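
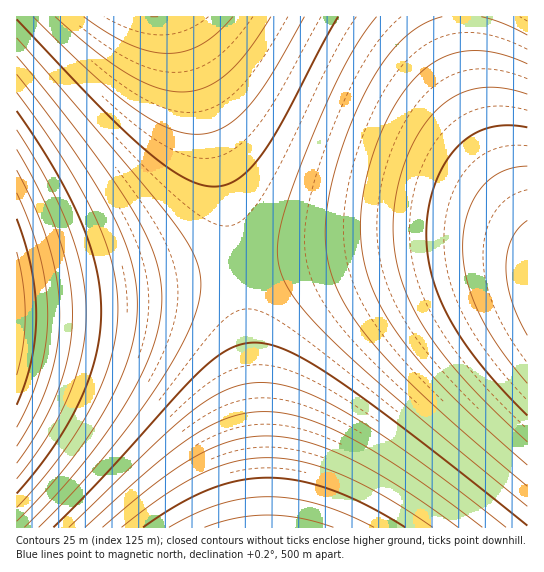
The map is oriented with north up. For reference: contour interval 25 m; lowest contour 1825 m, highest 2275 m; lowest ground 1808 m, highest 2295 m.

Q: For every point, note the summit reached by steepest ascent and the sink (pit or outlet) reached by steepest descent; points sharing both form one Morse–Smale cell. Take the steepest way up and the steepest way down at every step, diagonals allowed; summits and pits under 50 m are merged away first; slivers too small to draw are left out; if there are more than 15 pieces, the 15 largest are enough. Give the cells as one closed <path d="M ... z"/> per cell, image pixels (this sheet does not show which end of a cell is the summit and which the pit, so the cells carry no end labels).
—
<path d="M478 243l-76 1-165 25 15 101 8 97 1 58 2 3 265-1 0-272-15-6z"/><path d="M462 16l-286 1 19 57 18 69 25 125 129-20 51-5 60 0 19 2 31 9 0-33-31-58-12-29-13-43-7-32z"/><path d="M238 269l-128 19-94 10 1 230 246-1-8-130z"/><path d="M175 16l-159 1 1 280 93-9 127-19-6-46-18-80-18-69z"/><path d="M527 16l-64 1 2 42 12 51 20 53 30 57z"/>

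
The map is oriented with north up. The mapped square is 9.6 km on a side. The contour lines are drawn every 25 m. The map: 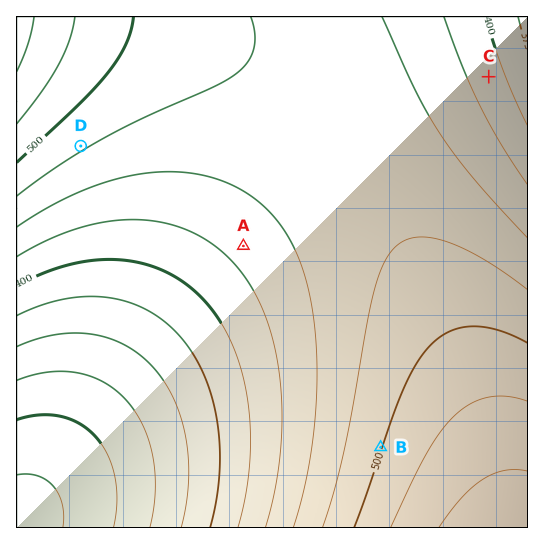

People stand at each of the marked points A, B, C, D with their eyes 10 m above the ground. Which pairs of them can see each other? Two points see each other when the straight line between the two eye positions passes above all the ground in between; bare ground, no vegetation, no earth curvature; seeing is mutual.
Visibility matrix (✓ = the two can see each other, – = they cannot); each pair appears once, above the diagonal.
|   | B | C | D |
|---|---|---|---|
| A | ✓ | – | ✓ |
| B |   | – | ✓ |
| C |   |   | – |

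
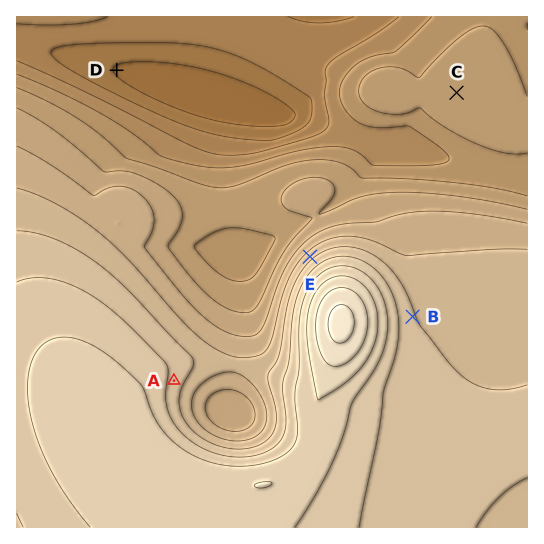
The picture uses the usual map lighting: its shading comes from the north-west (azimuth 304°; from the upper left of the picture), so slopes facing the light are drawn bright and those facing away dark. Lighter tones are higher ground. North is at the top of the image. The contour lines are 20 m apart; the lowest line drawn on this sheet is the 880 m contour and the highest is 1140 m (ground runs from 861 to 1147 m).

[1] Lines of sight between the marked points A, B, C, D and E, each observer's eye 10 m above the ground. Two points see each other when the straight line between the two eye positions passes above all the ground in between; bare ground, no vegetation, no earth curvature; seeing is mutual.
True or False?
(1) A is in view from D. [False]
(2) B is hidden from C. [False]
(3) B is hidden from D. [True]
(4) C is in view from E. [True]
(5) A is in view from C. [True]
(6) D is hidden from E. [False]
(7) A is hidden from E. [False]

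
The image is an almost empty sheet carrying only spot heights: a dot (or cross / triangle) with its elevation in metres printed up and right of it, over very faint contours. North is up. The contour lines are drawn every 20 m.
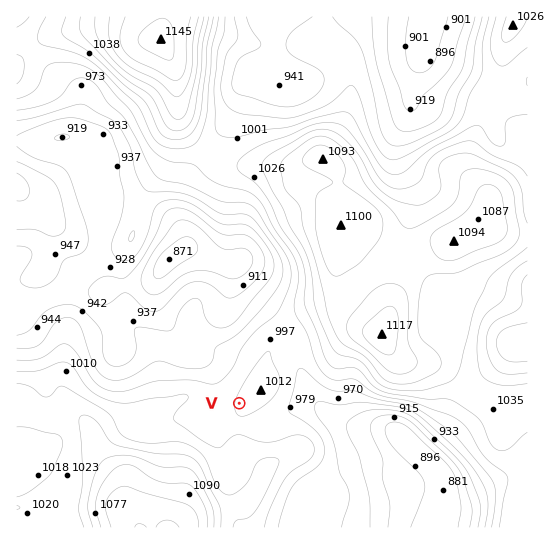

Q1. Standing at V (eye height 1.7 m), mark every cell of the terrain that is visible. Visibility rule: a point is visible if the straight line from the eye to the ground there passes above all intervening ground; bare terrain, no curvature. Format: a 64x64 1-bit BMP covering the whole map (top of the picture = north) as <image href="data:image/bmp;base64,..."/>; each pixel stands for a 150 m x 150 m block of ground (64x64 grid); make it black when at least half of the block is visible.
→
<image width="64" height="64" href="data:image/bmp;base64,Qk0+AgAAAAAAAD4AAAAoAAAAQAAAAEAAAAABAAEAAAAAAAACAAATCwAAEwsAAAIAAAAAAAAA////AAAAAAAAAAGAAAAAAAAAH8AAAAAAAAA/4AAAAAAAAH/wAAAAAAAB//wAAAAAAAP//AAAAAAAA//+AAAAAAAD/84AAAAAAAf/z4AAAAAAH///4AAAAAA////wAAAAAD///AAAAAAAf//4AAAAAAB///AAAAAAAP//8AAAAAAA8H/4AAAAAAHAB/gAAAAAA4AHwAAAAAADgAGAAAMAAAOAAAAABwAAA4AwAAAOAAADgH4AAB4AAAOAfwAA/AAAA+D/AAH8AAAD+/8AAfgAAAP/jwAD4AAAAfcHAAeAAAABwwcADwAAAAHDAwAPAAAAD8cAAB8AAAD//gAAHwAAAD/+AAAfAAAAH/8AAB8AAAAf/wAAPwAAAB//gAA/AAAA/+PAAP8AAAD/w+AB/gAAAP/B9/P+AAAA/4H///4AAAD/gf///AAAAP+B///8AAAA/wH///gAAAD/Af//4AAAAP4D///AAAAAAgH///gAAAAAAf+APgAAAAAA/4AAAAAAAAH/AAAAAAAAA/8AAAAAAHAH/wAAAAAA+P//AAAAAAD///8AAAAAAP///wAAAAAA////AAAAAAD///8AAAAAAP///wAAAAAA////gAAAAAD///+AAAAAAH///4AAAAAAf//HgAAAAAA/4AeAAAAAAA/AB4AAAAAAgAAHgAAAAACAAAeAAAAAAA=="/>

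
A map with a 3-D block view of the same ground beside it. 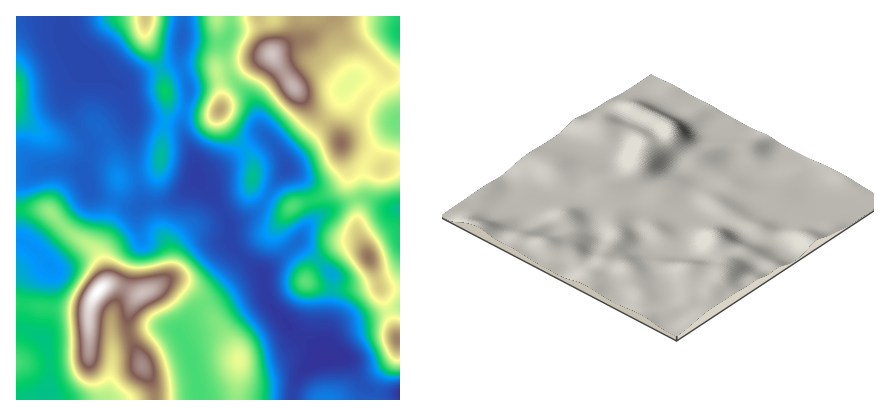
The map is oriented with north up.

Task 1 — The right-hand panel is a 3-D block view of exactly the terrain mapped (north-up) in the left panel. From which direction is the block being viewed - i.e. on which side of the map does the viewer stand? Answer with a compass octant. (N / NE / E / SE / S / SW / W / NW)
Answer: NE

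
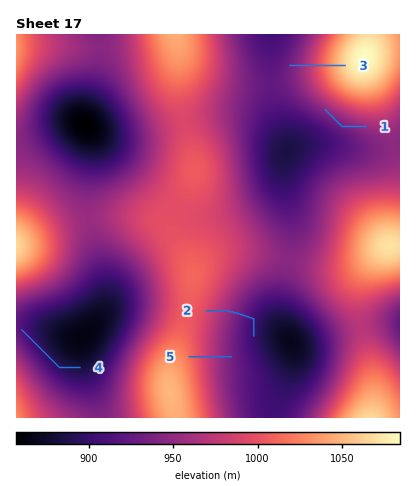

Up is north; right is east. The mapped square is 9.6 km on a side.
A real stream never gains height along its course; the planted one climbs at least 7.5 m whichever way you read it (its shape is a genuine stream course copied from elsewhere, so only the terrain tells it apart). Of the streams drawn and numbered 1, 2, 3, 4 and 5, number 1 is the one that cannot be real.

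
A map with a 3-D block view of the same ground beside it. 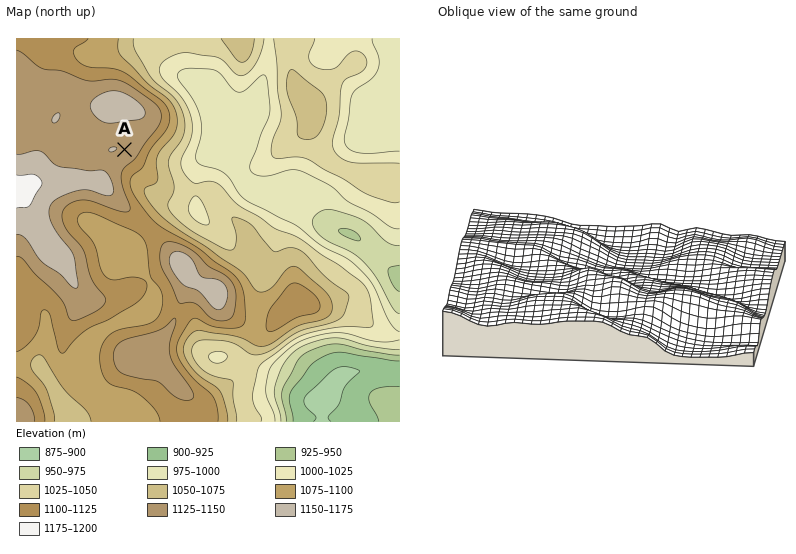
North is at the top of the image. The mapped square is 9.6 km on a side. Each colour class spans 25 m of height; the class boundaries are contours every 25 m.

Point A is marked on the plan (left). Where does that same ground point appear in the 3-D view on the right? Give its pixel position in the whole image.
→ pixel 553 239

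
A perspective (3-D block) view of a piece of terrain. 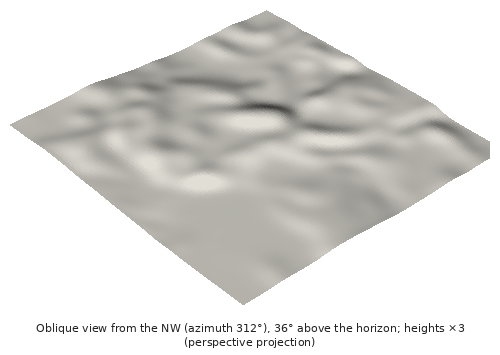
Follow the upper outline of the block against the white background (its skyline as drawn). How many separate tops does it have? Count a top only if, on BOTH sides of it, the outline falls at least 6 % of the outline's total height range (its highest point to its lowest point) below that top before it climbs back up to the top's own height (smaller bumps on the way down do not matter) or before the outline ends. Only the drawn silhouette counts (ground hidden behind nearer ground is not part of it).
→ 1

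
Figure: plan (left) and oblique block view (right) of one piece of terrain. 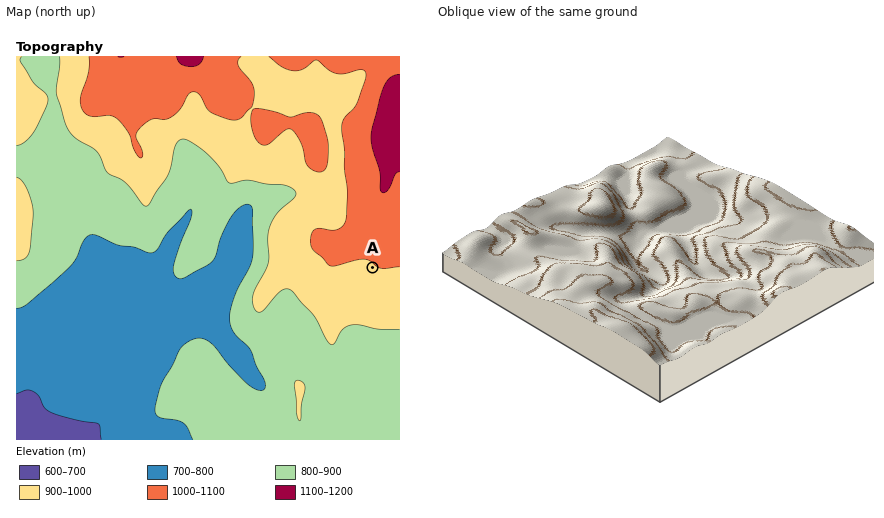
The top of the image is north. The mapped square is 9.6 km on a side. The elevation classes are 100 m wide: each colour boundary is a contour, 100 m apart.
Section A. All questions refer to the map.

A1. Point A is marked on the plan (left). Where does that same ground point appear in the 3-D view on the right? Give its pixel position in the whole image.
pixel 556 289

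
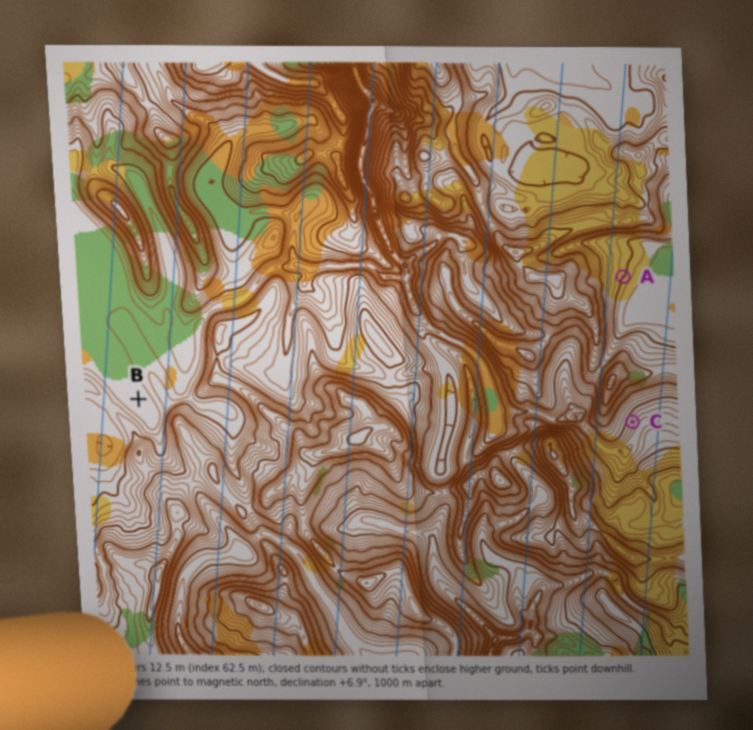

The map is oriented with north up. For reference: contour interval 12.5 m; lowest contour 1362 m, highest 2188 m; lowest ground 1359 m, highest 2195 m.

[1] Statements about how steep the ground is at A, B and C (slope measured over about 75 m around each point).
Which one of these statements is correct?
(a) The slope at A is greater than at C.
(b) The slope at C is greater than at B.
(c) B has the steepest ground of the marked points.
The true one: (b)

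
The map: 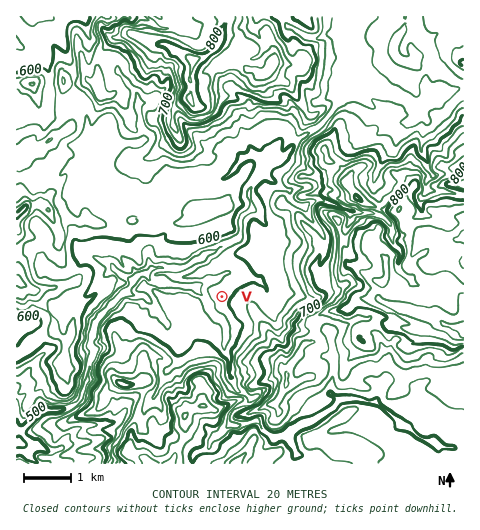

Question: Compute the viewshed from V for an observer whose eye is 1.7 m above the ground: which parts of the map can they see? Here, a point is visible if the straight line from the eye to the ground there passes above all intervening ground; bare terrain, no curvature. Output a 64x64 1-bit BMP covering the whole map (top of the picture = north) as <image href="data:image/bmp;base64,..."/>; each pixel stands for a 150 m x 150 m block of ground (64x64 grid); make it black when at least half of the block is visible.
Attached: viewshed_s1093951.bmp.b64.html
<image width="64" height="64" href="data:image/bmp;base64,Qk0+AgAAAAAAAD4AAAAoAAAAQAAAAEAAAAABAAEAAAAAAAACAAATCwAAEwsAAAIAAAAAAAAA////AAAAAAAAAAABAAAAAAAAAAGAAAAAAACAAIAAAAAAAIAAAAAAAAAAgAAAAAAAAADAAAAAAAAAAEAAAAAAAAAAYADAAAAAAAAiHhAAAAAAAAIDCAAAAAAABw8EAAAAAAGfHgAAAAAAAH/wAAAAAAAAM/gMAAAAAAAz/4wAAAAAAD///QAAAAAAPHn/gAAAAAP4efuAAAAAg/B4+8AAAASD4HhxgAAAAMPAcGHAAAAEwcBwQPAAAAxggOPAfgAAX/gBx4A/AAA/3AmOAH+AAHPsMAAA5/AAwPYj4AHm4ADAfMA8Z8aAAMO5QAfvxgAAw7JvA8fmAACD/8/Ax+YAAIP/5/AD5sAAg//x/APkwACDff/+A8SAAIc4+PgDjAAAxgAAPgcYAABMAAAHDhAAAAgAAAAMAAAABAAAAAAAAAAAAAAAAA8AAAAAAAAA3gAAAAAAAAAcAABgAQAAADwAAGAAAAAAEAAAMAADgABwAAAMAAeAAAAAAAYABwAgAAAAAYAGADCAAAAAAADweMAAAAAAAfh/4AAAAAAB/H+AAAAACAGP/4AAAAAOAAT5AAAAAAAAAPcAAAAAAAAB/AAAAAAAAAP4AAAAAAAABwRAAAAAAAAAAAAAAAAAAAgAAAAAAAHADAAAAAAAB8AEAAAAAAAAAAAAAAAAAAAAAAAAAAAAAAAAAAAAAA=="/>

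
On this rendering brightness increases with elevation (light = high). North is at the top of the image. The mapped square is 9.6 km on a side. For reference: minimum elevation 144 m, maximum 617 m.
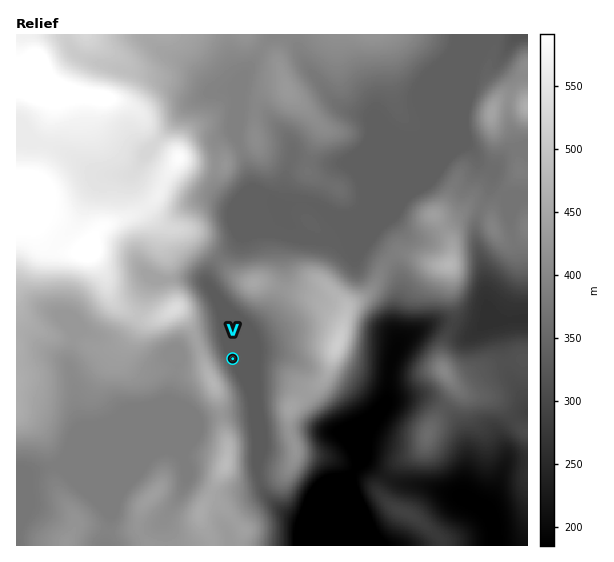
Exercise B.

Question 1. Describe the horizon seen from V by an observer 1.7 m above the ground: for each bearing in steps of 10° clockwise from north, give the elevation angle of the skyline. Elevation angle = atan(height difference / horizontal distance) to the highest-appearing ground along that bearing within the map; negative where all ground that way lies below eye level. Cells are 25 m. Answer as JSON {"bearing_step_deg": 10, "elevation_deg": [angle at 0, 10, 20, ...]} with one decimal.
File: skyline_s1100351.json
{"bearing_step_deg": 10, "elevation_deg": [2.8, 4.4, 4.5, 3.6, 3.4, 3.7, 3.9, 4.2, 5.1, 4.9, 3.9, 4.4, 4.4, 4.6, 3.5, 2.1, 1.0, 2.3, 5.6, 8.9, 11.8, 13.8, 15.0, 15.6, 15.7, 15.3, 14.6, 13.4, 11.9, 10.2, 8.5, 8.2, 7.1, 4.1, 4.2, 2.6]}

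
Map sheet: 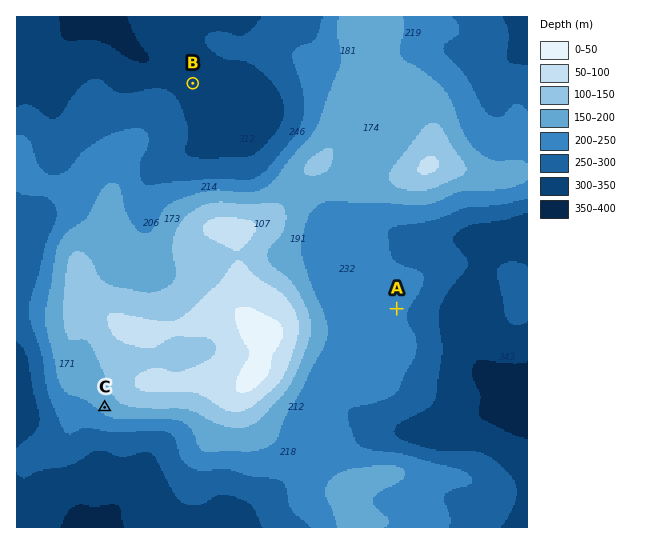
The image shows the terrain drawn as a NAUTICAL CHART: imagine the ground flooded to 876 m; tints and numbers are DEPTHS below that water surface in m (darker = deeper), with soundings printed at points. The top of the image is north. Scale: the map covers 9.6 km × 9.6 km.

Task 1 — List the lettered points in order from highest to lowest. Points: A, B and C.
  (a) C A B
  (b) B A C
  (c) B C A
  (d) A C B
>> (a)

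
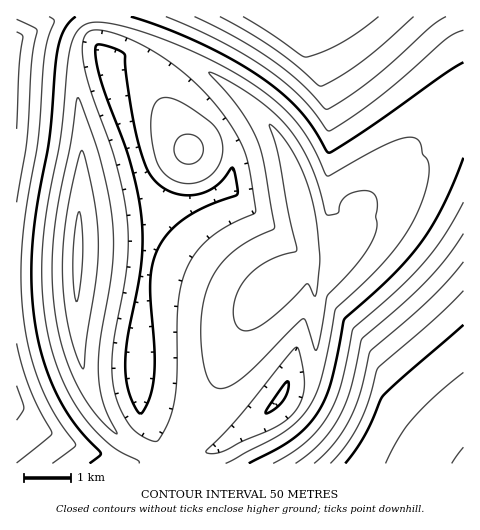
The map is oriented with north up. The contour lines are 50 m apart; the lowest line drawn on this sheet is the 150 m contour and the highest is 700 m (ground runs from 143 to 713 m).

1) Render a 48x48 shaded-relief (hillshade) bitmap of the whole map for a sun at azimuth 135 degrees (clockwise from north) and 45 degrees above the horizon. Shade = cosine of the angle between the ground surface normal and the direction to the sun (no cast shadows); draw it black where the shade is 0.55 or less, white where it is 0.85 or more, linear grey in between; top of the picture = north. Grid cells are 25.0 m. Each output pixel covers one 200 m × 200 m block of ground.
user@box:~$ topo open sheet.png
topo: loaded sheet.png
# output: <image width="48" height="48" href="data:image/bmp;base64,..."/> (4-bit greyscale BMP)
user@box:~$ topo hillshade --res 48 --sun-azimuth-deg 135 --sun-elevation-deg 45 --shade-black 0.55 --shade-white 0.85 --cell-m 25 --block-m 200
<image width="48" height="48" href="data:image/bmp;base64,Qk32BAAAAAAAAHYAAAAoAAAAMAAAADAAAAABAAQAAAAAAIAEAAATCwAAEwsAABAAAAAAAAAAAAAAABEREQAiIiIAMzMzAERERABVVVUAZmZmAHd3dwCIiIgAmZmZAKqqqgC7u7sAzMzMAN3d3QDu7u4A////AERERERniamHd3dmjO7u7u7u7sqpmZmZmVRERFZniIiHeIiHV63u7u///tupmZmZmVVVVWZ3iYZmZ4mqhUet7v///+yqmZmZmWVVVmd4mHZmZ4maunRHvv///u66qZmZmWZVZmZ5mYZVZniau7hDSe//7u7KqqmZmWZVVmaJmYZVVniZq8yVJK7+7u7bqqqZmUVVVVaaqoZVVmeJq7zJQ1zu7u7bqqqpmUVVVVeaqpZVVmeJqrzMhEnu7u7bqqqqmUREVViru5ZVVWd4mrzNtkfe7u7cuqqqqkRERGm7u5ZVVWZ4mrvNyEfO7u7cu6qqqkRERGrMzKdVVWZ4iavM2VfO7u3cu7uqqjNERHrMzKdVVVZniavM22e97d3cy7u6qjMzNHvMzKdVVVZniZq8zHe93d3czLu7qjMzNIvMzLdlVVZneJq8zIe93d3dzMu7ujMzNIvMzLhlVVVmeImrzJe93e3d3MzLuyIzNIzMzLhmVVVWZ4mqvKi93u3d3czMuyIiI4zMzMhmVVVWZ3iau6m93d3d3dzMuyIiI4zMzMlmVVVVZneJq6m93d3d3d3MzCIiI4vMzMlmVVVVVmeImqq9zd3d3d3czCIiI4vMzMlmZVVVVWZ3iZq8zN3d3d3dzBIiI3vMzMp2ZVVVVVZneImru8zd3d3d3BEREnvMzMp2ZVVVVVVmd3mqq7zM3d3d3BEREnu7vMp2ZVVVRFVVZmmpmqu8zd3d3REREmq7u7p2ZVVVRERVVWmoiZq7zM3d3REREWq7u7qGZVVVRERFVWmoeJmqvMzd3REREWq7u7uGZlVVVERFVXqnZ4iaq7zN3REREVq7u7uGZlVVVERFVXq4Z4iZmrvMzREREVq7u7qGZ2ZVVURFVYq4Z4iZmau8zBEREUm7u7qYiaqGVUREVYqoZniJmaq7zBERAUmqqqqYm83bdURERoqnVWeImZqrzBERAUmqqqmHmrzetkREV5qnRVZ4mYmrvBEREUmqqqhmiavNyFREV5qnRFVniYiauxERETiqqpdWeJq8yFVVaJqXREVWeIiZqxERETiqqoVFZ4mruFVVeJmWRERWZ4iJqhEREUiqqXVVZniamGZWeJmWQ0RFZ3iImiIREUiqqGRVZmeJl2ZneImGQzREVniImSIiIliqqFRVZmd4hmZ3eIiGQzNEVWeIiSIiIlmql1VWZnd3d3d3d4h2QzM0RVZ4iCIiImmql1VmZ3d3d3dmd3d1QzMzRFZniCIiImmqhlZmd3d3d2ZmZ3dlRDMzNEVniCIiI3qqhmZneIh3dlVmZndlREMzNEVWeCIiI3qphmZ3iIh3ZVVmZnZlREMzM0RVZyIiI4u5dmeIiHdlVVVmZmZlVEQzMzRFZiIiI4u6h4iIh3ZVVVVWZmZlVURDMzNEViIiInzLmZmHdlRVVVVWZnZmVVREMzNERUMhEWvLqYd2VERVVVVWZ3ZmZVVEQzM0RIdSESeph2VEREVVVVVmd3dmZlVURDMzRKmGMRN3ZUREREVVVVVWd3d2ZmVURDMzRA=="/>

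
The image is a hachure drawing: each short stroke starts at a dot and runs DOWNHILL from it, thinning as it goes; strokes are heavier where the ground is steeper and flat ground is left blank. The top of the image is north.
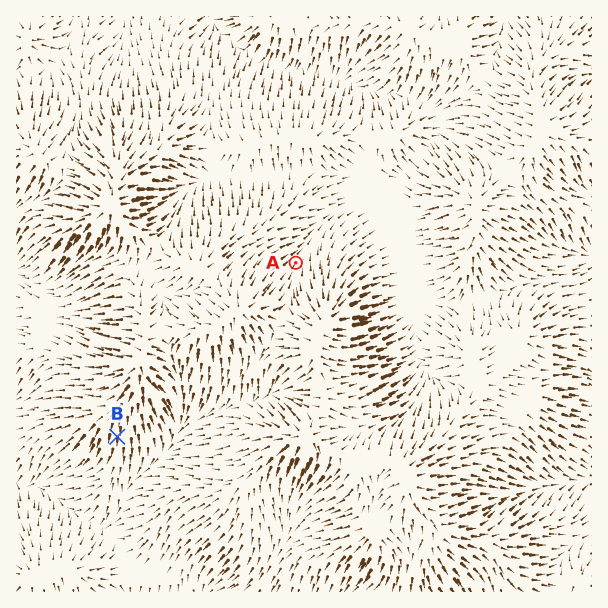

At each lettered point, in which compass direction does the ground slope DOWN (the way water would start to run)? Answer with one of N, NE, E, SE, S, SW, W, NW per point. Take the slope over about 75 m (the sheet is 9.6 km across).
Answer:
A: NE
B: S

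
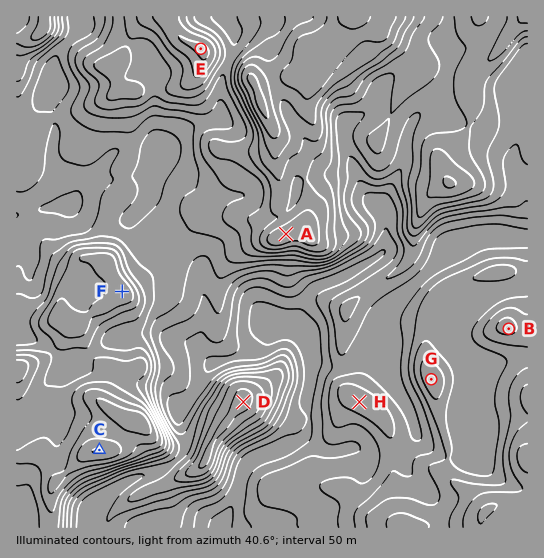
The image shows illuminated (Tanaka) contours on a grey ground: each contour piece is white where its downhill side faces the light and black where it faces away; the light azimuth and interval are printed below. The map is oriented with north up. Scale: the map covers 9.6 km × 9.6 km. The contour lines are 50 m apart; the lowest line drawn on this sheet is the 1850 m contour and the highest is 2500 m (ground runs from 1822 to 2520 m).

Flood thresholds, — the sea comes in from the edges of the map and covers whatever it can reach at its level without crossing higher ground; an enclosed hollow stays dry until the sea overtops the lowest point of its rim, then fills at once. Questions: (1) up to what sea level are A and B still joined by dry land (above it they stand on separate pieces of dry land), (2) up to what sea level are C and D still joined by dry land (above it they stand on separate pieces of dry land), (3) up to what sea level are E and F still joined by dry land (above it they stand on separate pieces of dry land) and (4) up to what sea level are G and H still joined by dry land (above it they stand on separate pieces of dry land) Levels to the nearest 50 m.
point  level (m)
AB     2000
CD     2100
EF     2150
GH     2050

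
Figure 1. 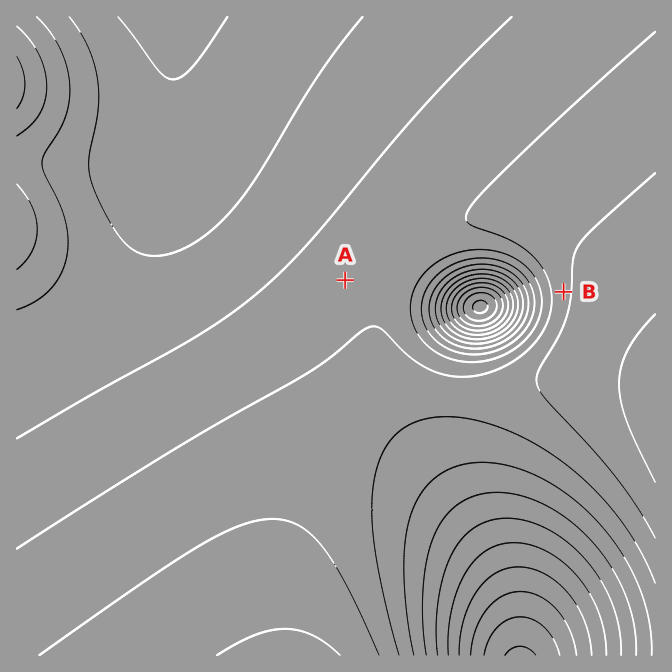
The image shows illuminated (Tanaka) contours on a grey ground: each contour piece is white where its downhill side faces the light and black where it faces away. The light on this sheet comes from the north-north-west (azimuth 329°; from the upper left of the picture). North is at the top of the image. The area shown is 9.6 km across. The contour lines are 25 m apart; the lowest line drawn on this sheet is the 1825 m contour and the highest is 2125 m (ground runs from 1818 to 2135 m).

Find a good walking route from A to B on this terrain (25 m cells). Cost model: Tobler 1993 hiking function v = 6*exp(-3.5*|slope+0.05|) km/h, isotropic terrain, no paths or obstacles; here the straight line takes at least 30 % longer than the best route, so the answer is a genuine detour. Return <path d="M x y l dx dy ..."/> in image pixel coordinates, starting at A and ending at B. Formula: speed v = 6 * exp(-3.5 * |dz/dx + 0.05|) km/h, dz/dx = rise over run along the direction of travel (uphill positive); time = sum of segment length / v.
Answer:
<path d="M345 280l65 0 44-22 43 0 67 34"/>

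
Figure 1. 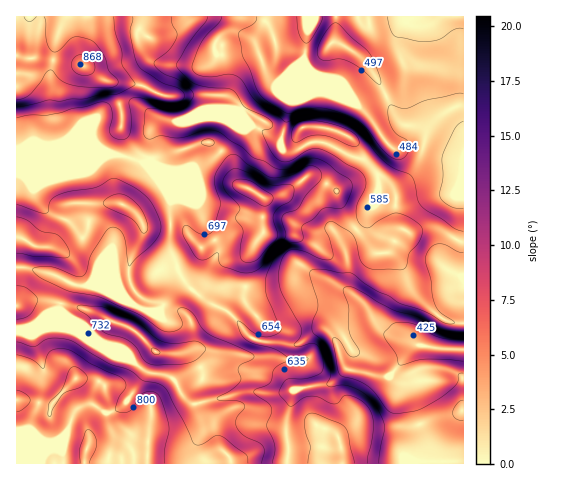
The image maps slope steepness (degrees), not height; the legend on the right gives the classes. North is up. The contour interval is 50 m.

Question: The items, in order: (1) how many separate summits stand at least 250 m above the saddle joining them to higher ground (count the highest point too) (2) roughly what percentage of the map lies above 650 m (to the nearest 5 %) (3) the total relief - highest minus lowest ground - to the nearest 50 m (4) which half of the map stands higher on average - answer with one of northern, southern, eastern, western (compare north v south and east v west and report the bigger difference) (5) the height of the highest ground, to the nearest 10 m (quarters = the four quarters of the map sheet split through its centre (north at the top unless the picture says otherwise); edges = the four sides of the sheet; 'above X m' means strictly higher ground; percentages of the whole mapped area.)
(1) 1 summit rises at least 250 m above its surroundings.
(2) Ground above 650 m makes up about 55 % of the sheet.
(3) The total relief is about 450 m.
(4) The western half stands higher on average than the eastern half.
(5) The highest point reaches roughly 870 m.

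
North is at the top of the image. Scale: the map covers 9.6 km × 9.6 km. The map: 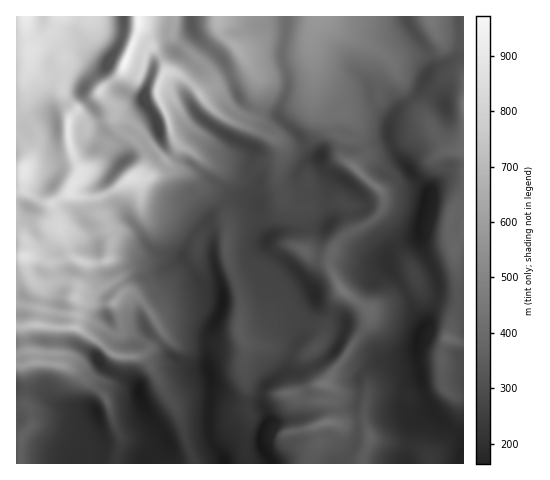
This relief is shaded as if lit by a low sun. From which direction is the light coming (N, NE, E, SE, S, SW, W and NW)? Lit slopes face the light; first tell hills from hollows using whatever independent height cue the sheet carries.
E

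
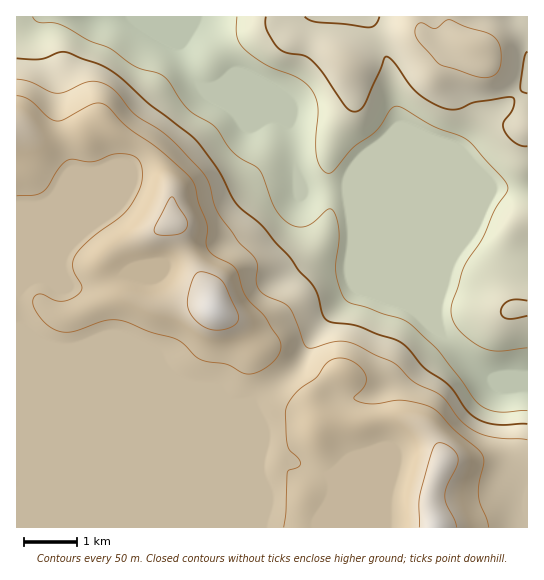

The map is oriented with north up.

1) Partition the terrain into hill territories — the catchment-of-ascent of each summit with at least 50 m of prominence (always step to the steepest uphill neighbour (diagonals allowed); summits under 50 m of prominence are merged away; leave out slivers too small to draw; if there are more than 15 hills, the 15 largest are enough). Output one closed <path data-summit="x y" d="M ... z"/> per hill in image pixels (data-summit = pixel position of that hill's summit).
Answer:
<path data-summit="214 310" d="M189 16l-173 1 1 511 238 0 1-109-4-17 1-4 9-9 23-12 15-15 21-37 36-37 60 21-34-35-35-83-2-2-43 1-6-12-9-55-13-7-67-27 18-9 5-5 0-4-29-31-13-9z"/><path data-summit="477 47" d="M527 16l-338 1 0 14 13 9 29 31 0 4-5 5-18 9 67 27 13 7 9 55 6 12 43-1 37 85 90 93 20 12 16-4 19 0z"/><path data-summit="437 527" d="M357 288l-36 37-21 37-15 15-23 12-10 12 4 18 0 108 271 1 1-151-19-2-16 4-4-2-16-10-56-58-14-6z"/>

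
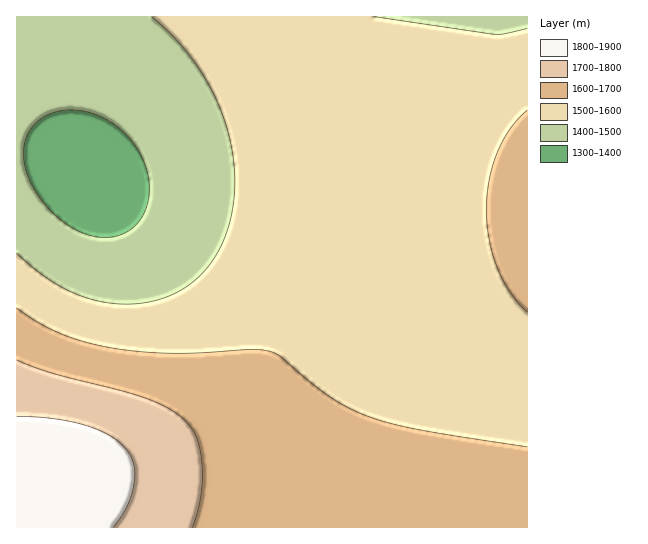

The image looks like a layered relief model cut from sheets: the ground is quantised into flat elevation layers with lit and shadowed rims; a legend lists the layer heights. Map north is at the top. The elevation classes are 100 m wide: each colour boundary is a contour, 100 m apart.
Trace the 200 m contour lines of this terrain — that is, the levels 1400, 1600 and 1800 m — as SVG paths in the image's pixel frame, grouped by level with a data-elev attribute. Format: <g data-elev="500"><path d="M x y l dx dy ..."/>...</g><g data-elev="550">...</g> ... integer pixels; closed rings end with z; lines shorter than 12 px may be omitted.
<g data-elev="1400"><path d="M97 237l-20-7-20-13-18-20-11-22-5-20 3-17 9-15 16-10 14-3 13 0 15 3 13 6 12 8 11 11 9 12 7 14 3 14 1 15-2 13-6 12-8 9-10 7-13 3z"/></g><g data-elev="1600"><path d="M527 447l-108-17-28-6-22-7-19-8-19-11-20-15-30-26-11-6-20-2-80 4-29-1-28-4-28-6-24-8-23-12-21-14"/><path d="M527 110l-17 19-13 24-8 28-3 29 3 31 9 28 12 24 17 19"/></g><g data-elev="1800"><path d="M113 527l14-21 7-23 1-10-1-10-4-8-5-8-18-13-24-9-32-7-34-1"/></g>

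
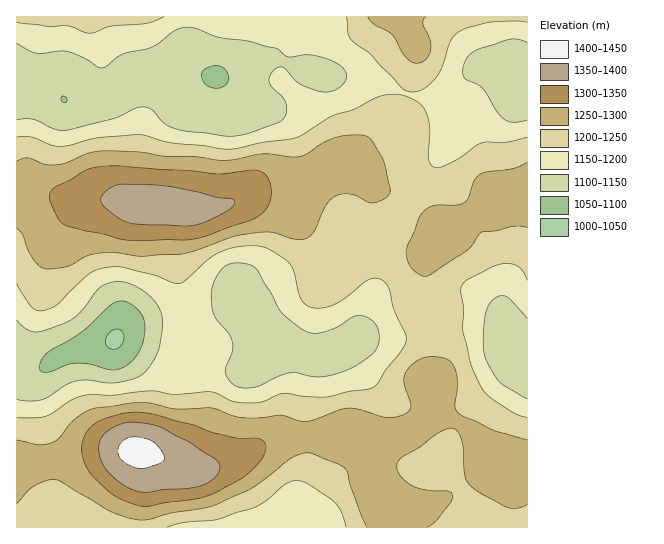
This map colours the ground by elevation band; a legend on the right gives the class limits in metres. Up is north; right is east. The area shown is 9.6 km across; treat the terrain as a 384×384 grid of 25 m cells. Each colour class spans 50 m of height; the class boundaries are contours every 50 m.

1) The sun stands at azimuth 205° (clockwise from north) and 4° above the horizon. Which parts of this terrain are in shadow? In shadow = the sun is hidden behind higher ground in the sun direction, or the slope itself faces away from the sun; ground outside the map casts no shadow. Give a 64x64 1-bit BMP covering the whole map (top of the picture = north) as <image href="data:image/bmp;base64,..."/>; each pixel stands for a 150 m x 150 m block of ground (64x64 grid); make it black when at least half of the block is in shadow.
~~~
<image width="64" height="64" href="data:image/bmp;base64,Qk0+AgAAAAAAAD4AAAAoAAAAQAAAAEAAAAABAAEAAAAAAAACAAATCwAAEwsAAAIAAAAAAAAA////AAAAAAAAAAAAAAAAAAAAAAAAAAAAAAAAAAAAAAAAAAAAAAGAAAAAAAAAB/AAAAAAAAAH+AAAAAAAAAP4AAAAAAAAAfgAAAAHwAAAAAYAAB/gAAAADwAAf/wAAAAfwAf//wAAAB/wP///4AAAP/h////8fgA////////+AD////////4Af////////gB////////8AP////////wA/3///////AP/P//////8P/8f//////5//w///////D//A//////8H/8Af///8AAD/gA////AAAH8AA///4AAAPgAB///gAAAcAAAB/8AAAAAAAAD/gAAAAAAAAH8AAAAAAAAAPgAAAAAAAAAcAAAAAAAAAAAAAAAAAAAAAAAAAAAAAAAAAAAAAAAAAAAAAAAAAAAAAAAAAQAAAAAAAAABgAAAAAAAAAOAAAAAAAAAAQAAAD/wAAAAAAAB//4AAAAAA4///4AABAAH////4AAGBg/////8AAAPH/////4AAA8///////4AD////////gAH///////+AAf///////4AB////////zgH////////OAff//////8QD8///////wAfx//////+AB/Dx////8AAHwAB////AAAGAAB///4AAAAAAB//wAAAAAAAB/4AAAAAAAABgAAAAAAAAAAAAAAAAAAAAAAAAAAAA=="/>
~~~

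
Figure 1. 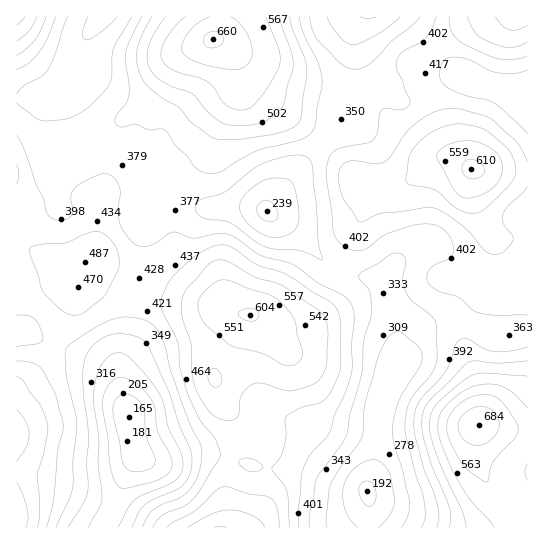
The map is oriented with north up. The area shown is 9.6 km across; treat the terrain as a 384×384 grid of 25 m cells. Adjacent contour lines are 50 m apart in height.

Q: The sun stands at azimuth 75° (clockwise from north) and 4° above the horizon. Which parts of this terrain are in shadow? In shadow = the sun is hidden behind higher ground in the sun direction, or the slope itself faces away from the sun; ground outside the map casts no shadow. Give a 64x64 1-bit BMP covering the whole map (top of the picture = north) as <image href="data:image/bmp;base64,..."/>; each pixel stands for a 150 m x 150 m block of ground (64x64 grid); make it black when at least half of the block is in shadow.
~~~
<image width="64" height="64" href="data:image/bmp;base64,Qk0+AgAAAAAAAD4AAAAoAAAAQAAAAEAAAAABAAEAAAAAAAACAAATCwAAEwsAAAIAAAAAAAAA////AAAAAAAA//AAD////AB/7gAP///4AD//AA////gAH/8AH///4AAf/4Af///AAB//gB///8AAH/+AP///gAA//4A///+AAD//gB///4AAP/+AD///gAB//8AH//+AAH//wAH//4AAf//AAP//gAD//8AAf/+AAP//gAA//wAA//+AAB//AAD//4AAH/8AAP//AcAP/wAA//8DgA//AAD//weAB/+AAf//BwAH/wAB//8AAAP/AAH//wAAA/4AAP//AAAB/gDwf//gAAD8APg//+AAAPwA+B//wAAA+AB8B/+AAAH4AHgD/gAAA/ng8AH+AAAH+IDwAH8AAAP4APAAPwAAA/AA8AAPAAAB8ADgAAMAA4HngAAAAAAfwf+AAAAAAP/B/8AAAAAD/8H/wAAAAAf/w/+AAAAAD//D/4AAAAAf/8f/gAAAAB//z/8AAAAAD//P/wAAAAAH/8f/AAAAAAP/x/8AAAAAAP+H/wAAAAAAf4//AAAAMgAfD/IAAAH/AAAP8AAAP/8AAA/gAAD//8AAA+AAA///4AB4AAA////gAPgAAP///+AAcCAA////4ABgAAD////gAAAAAP///+AAAAAAf///wAAAAeA///+AAD8H8B///wAAfx/4D///AAD///gH//8AAH//+AH//wAAH//4AH/+AAAP//wAH/4AAAf//A=="/>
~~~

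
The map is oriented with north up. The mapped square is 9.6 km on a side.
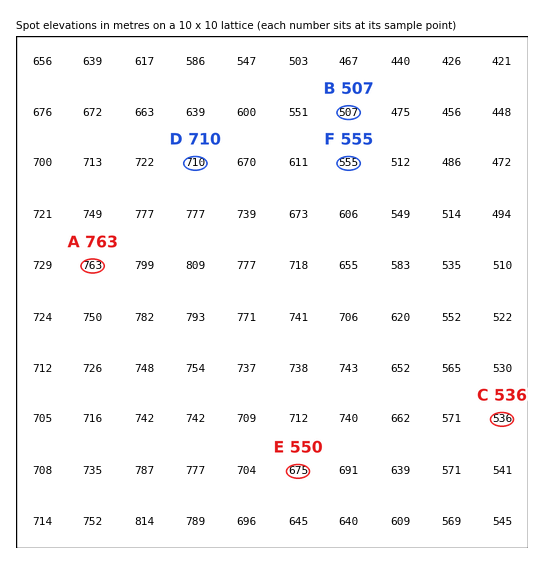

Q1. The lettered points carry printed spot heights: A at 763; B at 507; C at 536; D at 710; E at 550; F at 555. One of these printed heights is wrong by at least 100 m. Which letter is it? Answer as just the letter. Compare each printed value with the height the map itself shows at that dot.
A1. E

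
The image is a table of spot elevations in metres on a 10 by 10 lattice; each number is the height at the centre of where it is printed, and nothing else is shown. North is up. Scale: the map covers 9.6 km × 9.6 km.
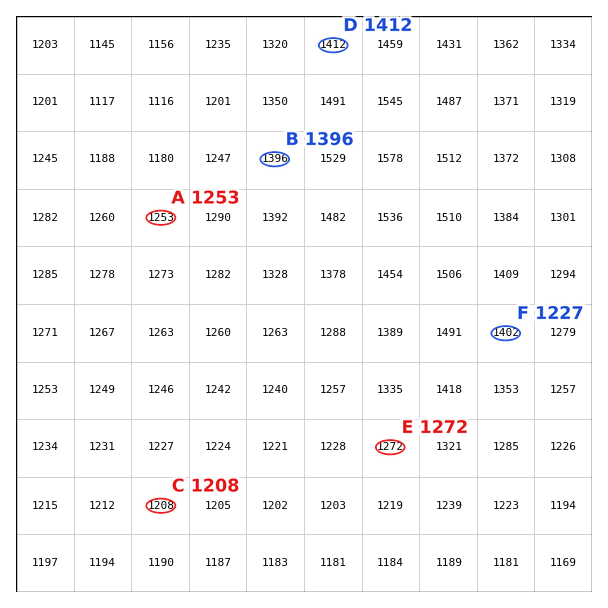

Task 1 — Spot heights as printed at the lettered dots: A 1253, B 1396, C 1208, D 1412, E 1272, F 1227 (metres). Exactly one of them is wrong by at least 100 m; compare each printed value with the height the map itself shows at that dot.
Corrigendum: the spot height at F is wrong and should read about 1402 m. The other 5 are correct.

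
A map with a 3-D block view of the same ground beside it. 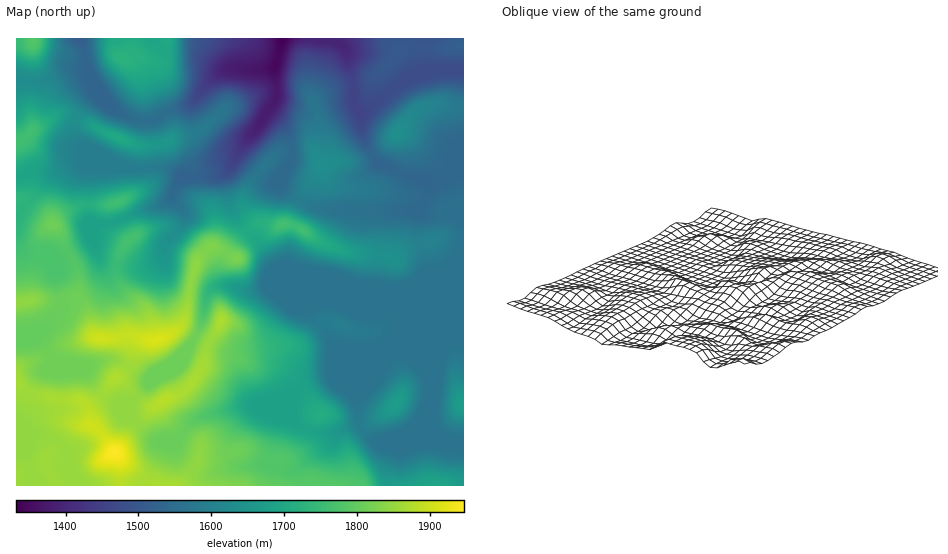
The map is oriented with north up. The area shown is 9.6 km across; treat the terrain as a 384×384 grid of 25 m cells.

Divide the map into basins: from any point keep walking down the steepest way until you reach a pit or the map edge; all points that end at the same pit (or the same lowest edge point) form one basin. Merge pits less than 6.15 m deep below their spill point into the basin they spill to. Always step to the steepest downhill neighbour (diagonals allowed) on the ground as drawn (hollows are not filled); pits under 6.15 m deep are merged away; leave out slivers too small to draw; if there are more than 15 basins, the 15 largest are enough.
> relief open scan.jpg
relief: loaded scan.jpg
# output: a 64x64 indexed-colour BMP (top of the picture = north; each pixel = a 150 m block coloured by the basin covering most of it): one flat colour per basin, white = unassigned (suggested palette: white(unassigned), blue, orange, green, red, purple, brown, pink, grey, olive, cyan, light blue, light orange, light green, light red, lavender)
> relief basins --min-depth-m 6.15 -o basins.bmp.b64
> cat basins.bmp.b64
<image width="64" height="64" href="data:image/bmp;base64,Qk12CAAAAAAAAHYAAAAoAAAAQAAAAEAAAAABAAQAAAAAAAAIAAATCwAAEwsAABAAAAAAAAAA////ALR3HwAOf/8ALKAsACgn1gC9Z5QAS1aMAMJ34wB/f38AIr28AM++FwDox64AeLv/AIrfmACWmP8A1bDFADMzMzMzMzMxERERERERERERERERERERERERERERERERMzMzMzMzMzEREREREREREREREREREREREREREREREREzMzMzMzMzMRERERERERERERERERERERERERERERERETMzMzMzMzMxERERERERERERERERERERERERERERERERMzMzMzMzMxEREREREREREREREREREREREREREREREREzMzMzMzMzERERERERERERERERERERERERERERERERETMzMzMzMzERERERERERERERERERERERERERERERERERMzMzMzMzEREREREREREREREREREREREREREREREREREzMzMzMzERERERERERERERERERERERERERERERERERETMzMzMzMRERERERERERERERERERERERERERERERERERMzMzMzMREREREREREREREREREREREREREREREREREREzMzMzMxERERERERERERERERERERERERERERERERERETMzMxERERERERERERERERERERERERERERERERERERERMRERERERERERERERERERERERERERERERERERERERERERERERERERERERERERERERERERERERERERERERERERERERERERERERERERERERERERERERERERERERERERERERERERERERERERERERERERERERERERERERERERERERERFEEREREREREREREREREREREREREREREREREREREREREUREERERERERERERERERERERERERERERERERERERERERRERBERERERERERERERERERERERERERERERERERERERFEREREEREREREREREREREREREREREREREREREREREREUREREREQRERERERERERERERERERERERERERERERERERRERERERBERERERERERERERERERERERERERERERERERFEREREREEREREREREREREREREREREREREREREREREREUREREREERERERERERERERERERERERERERERERERERERREREREQRERERERERERERERERERERERERERERERERERERRBEUQRERERERERERERERERERERERERERERERERERERERERERERERERERERERERERERERERERERERERERERERERERERERERERERERERERERERERERERERERERERERERERERERERERERERERERERERERERERERERERERERERERERERERERERERERERERERERERERERERERERERERERERERERERERERERERERERERERERERERERERERERERERERERERERERERERERERERERERERERERERERERERERERERERERERERERERERERERERERERERERERERERERERERERERERERERERERERERERERERERERERERERERERERERERERERERERERERERERERERERERERERERERERERERERERERERERERERERERERERERERERERERERERERERERERERERERERERERERERERERERERERERERERERERERERERERERERERERERERERERERERERERERERERERERERERERERERERERERERERERERERERERERERERERERERERERERERERERERERERERERERERERERERERERERERERERERERERERERERERERERERERERERERERERERERERERERERERERERERERERERERERERERERERERERERERERERERERERERERERERERERERERERERERERERERERERERERERERERERERERERERERERERERERERERERERERERERERERERERERERERERERERERERERERERERERERERERERERERERERERERERERERERERERERERERERERERERERERERERERERERERERERERERERERERERERERERERERERERERERERERERERERERERERERERERERERERERERERERERERERERERERERERERERERERERERERERERERIiERERERERERERERERERERERERERERERERERERERESIiIhEREREREREREREREREREREREREREREREhEREREiIiIiERERERERERERERERERERERERERERERESIhERIiIiIiIRERERERERERERERERERERERERERERERIiIiIiIiIiIREREREREREREREREREREREREREREREREiIiIiIiIiIhEREREREREREREREREREREREREREREREiIiIiIiIiIiERERERERERERERERERERERERERERERESIiIiIiIiIiIRERERERERERERERERERERERERERERERIiIiIiIiIiIhEREREREREREREREREREREREREREREREiIiIiIiIiIiERERERERERERERERERERERERERERERERIiIiIiIiIiEREREREREREREREREREREREREREREREREiIiIiIiIiERERERERERERERERERERERERERERERERESIiIiIiIiJVVVERERERERERERERERERERERERERERERIiIiIiIiIlVVUREREREREREREREREREREREREREREREiIiIiIiIiVVVRERERERERERERERERERERERERERER"/>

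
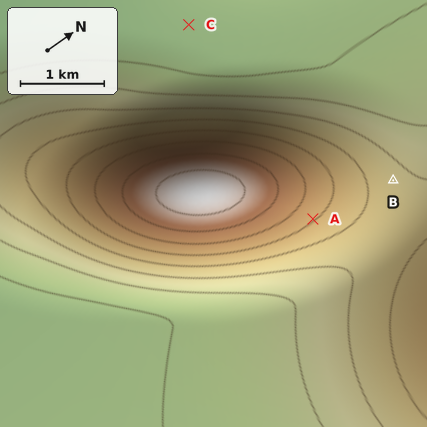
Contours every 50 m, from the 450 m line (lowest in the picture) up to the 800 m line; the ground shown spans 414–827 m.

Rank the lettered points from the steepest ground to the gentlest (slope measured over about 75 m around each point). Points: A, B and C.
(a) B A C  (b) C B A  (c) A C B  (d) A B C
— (d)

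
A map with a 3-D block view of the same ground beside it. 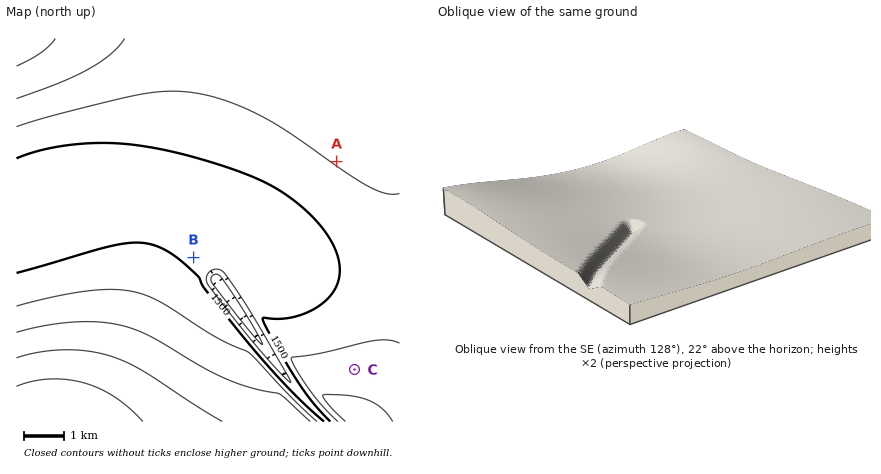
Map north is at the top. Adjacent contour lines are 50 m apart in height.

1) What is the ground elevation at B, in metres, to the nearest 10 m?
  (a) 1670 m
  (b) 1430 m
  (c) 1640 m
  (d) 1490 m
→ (d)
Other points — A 1550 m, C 1570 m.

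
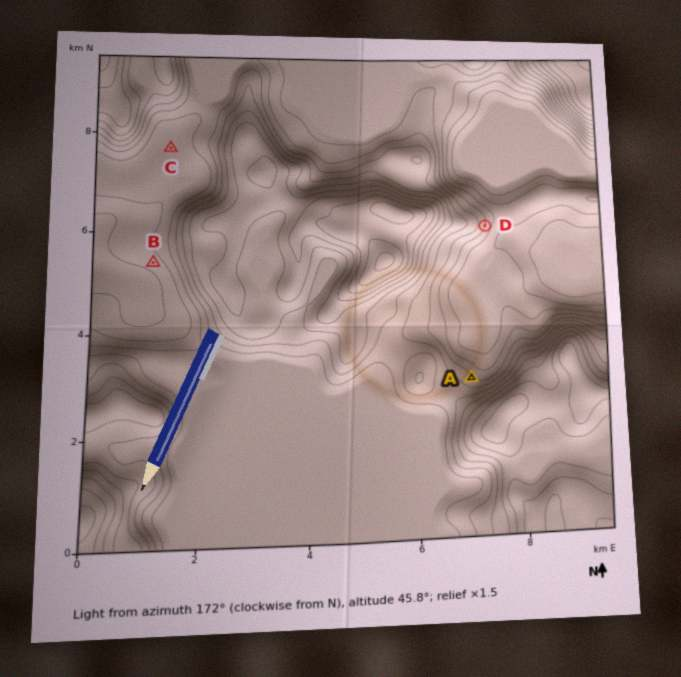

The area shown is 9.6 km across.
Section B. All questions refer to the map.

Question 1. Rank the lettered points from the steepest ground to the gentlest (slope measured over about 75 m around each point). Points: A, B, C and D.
D A B C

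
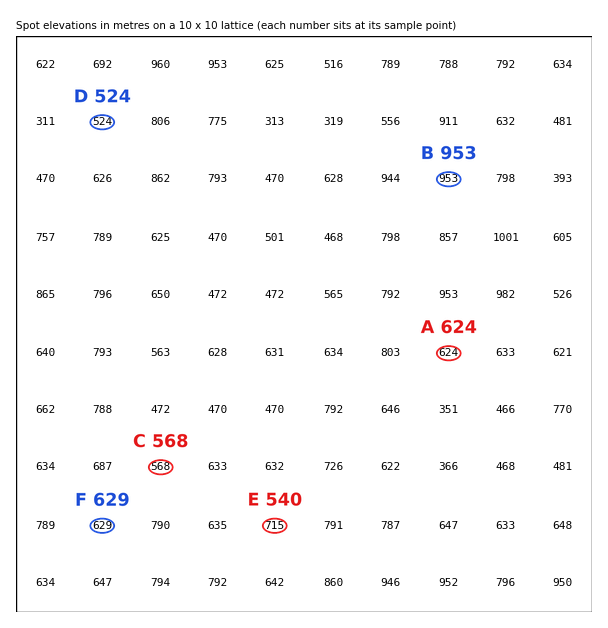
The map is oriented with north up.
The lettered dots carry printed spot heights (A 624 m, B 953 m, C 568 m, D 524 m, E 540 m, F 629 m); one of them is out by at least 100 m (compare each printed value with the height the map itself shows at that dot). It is E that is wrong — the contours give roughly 715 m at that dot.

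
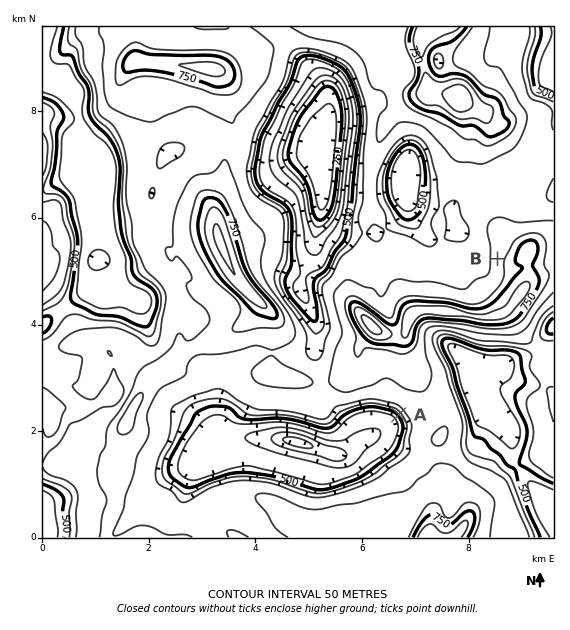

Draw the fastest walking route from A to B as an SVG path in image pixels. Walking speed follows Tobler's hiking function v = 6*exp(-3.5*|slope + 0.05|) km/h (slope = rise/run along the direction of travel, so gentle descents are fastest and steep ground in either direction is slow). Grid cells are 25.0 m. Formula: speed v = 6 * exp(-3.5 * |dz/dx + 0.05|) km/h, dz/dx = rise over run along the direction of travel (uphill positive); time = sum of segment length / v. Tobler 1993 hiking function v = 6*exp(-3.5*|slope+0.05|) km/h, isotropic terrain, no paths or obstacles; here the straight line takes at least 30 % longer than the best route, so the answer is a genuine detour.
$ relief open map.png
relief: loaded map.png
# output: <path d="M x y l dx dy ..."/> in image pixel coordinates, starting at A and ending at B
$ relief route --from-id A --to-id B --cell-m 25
<path d="M399 415l-3-6-3-2 2 0-4-4 4-3 16-32 0-11 6-13 0-16 3-5 3-3 5-3 36 0 3-1 1-3 7 0 10-5 7-7 9-18 0-11-4-8 0-5"/>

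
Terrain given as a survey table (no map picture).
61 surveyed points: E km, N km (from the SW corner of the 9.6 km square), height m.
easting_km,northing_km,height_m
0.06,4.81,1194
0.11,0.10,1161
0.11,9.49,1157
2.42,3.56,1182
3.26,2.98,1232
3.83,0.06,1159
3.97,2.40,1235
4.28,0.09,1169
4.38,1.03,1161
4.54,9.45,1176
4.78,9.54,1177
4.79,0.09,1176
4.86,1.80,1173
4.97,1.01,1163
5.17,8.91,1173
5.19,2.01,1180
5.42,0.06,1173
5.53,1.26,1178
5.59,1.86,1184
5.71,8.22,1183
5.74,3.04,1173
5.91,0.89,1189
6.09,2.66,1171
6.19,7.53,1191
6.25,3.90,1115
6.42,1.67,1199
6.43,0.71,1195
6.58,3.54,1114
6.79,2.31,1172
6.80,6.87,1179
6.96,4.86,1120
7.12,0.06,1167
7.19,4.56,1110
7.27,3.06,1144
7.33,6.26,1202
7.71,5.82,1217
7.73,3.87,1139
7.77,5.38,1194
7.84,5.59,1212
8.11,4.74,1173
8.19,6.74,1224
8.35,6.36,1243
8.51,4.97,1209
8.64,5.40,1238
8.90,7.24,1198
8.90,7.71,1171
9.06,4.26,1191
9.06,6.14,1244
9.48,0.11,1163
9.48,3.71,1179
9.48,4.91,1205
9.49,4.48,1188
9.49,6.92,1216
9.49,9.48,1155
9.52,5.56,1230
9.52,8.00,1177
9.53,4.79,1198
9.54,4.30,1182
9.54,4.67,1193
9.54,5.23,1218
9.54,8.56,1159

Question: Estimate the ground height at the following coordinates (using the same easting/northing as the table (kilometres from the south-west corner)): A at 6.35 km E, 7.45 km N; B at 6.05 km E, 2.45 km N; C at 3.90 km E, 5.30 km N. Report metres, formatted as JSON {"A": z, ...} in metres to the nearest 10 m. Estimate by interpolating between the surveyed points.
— {"A": 1190, "B": 1180, "C": 1200}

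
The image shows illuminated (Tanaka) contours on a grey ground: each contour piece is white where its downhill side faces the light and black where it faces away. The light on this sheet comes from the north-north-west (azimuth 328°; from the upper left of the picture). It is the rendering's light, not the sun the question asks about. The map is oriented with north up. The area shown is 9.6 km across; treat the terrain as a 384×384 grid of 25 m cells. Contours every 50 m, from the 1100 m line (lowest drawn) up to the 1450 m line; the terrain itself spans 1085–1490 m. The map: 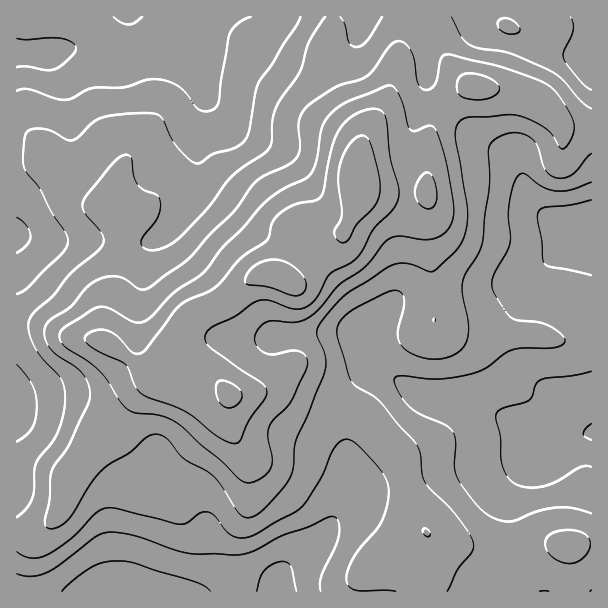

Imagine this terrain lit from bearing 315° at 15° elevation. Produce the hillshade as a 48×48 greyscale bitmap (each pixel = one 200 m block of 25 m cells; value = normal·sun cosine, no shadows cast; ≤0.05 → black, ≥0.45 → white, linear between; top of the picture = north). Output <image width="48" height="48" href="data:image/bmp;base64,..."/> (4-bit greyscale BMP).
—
<image width="48" height="48" href="data:image/bmp;base64,Qk32BAAAAAAAAHYAAAAoAAAAMAAAADAAAAABAAQAAAAAAIAEAAATCwAAEwsAABAAAAAAAAAAAAAAABEREQAiIiIAMzMzAERERABVVVUAZmZmAHd3dwCIiIgAmZmZAKqqqgC7u7sAzMzMAN3d3QDu7u4A////AEQ0Vnd3d3d3d3ZWiry5dmd3dVaIdlZmVUMiNWd3d3ZmZ2VWirzKl3d3dVaIh2ZmVVQhE1ZndmVVVVRFeazcuYd3ZVZ4h3h3ZXUxATVWZmVVVUIjV4rMy5iHdlZ4iJmIdphSACRVVmZWZkIRNGiry7qYdmZ4maqpmLqFISRVVmZmeGMRIkaKu7uph3eJmru7qty3QjRWZmZmiYUyIzR5qrupiHeJmrzLut3JUzVmd3d3iYZDMzRnmqqpiHd4mrzLqczKZEVnd3d3iYVDRERWiZqYiHd3iau7qbzLhUVnd3d3iHVDNEVWeJiHd3d3eJq7qbzcp1Vmd4d3eHZERFVmeIh2Zmd3d4mru7zuyGZmZ4h3d3ZVRVZneIh2ZmZmZniau7ze2odmVniHdmVVVVZniIh3d2ZmZmZ4mavN25h2VWd3dkRERFVniIiIiHd3dmZmZ5q83KmGRFZ4djIzM0VniIeJmYh3d2ZlVZmry6mHVFZ4h0MjMzVoiId4iId3Znd2Zpmqu6mYdmeJmHVUQzRniId3dmZmZnd3ZpmZmpmZmIiJqZiHZDNWiIdmVVVVVmZmZZiHeIiJmYiJmZmZhjNGd3dlRERVVVVVVJmHZmd4mpd4mYiZqGRFZ3dlVERFVVVVVaqpiHd5q6hnd3eImXVWd4iHZERWZmZnZrvNy6mJvcllVVZndlRFZ5qpdVVWeIiIh7zu7sqazuyFMzRVQhAkZ4q6hlVmeJmYiM3e7sqZvv7JdCI0QQACRnm7l1ZneJmZmMzd3cqZre/tyVI0QwAAJFeal1VneJmZmczM3cuYrN7u7aZVZTAAATWJhlRWZ4maqszd3cupq93d3uyYh2QQACRndUNEVniZmrzN3Mupm83d3e7bmIdBACRWZDM0RVeJmaq8y7qYibze3d3cqHd0ECRVVDM0RVZ4iJmqqpmHeJve7dzLmHiGISRVQyM0VVZneIiZmYh3d3m97u3LqZmXQSRmUyI0VWZmd4iZmYiHd3is3d7dy7u5UhRnVCM0RVVVVYiaqZiIiHebzN3d3My6YyR4ZDNERFVDM3iaqqmIiHeKzM3d3c3KhDWJdDRVRFZCEoiJqqmIiHeKvN3d3d7bhUWKdDRVRXdjEoiImqqIeIeJvN3d3d7slkWahUVmVYmFIpmImrqYh3iJq83czN79pkWKhUVmVoqmQ5mImrqph3eaqrzLu83ut0V6hUVlVXiXVJmZmru6mHeKqrzLu83uyFR5lTRURFd3ZZmZq7u7qXaJqrvMu83u2nVpl0NDNFZ3d6qaq7u7uod5mqvMzM3u7ZZoqWRERWd3eKqqu7q7upiJmqu8zMzd7rhou5dlZ4iHd7qqu6qqqqmJqqq8y7u83shnrMqYiaqXd6qquqqqqpmJmqu7y6qqzdlmm8zLuqqYd5mZqpmZmZiImaq7y6mJvNt3mrvLuph2VXd4iIiZmZiIiZqrzLl4rNuYmZmqmHZURGZneIiJmZmYiZmrzcqHm8uZmHiZh3dlRGZneIiJmZmZiZmbzduHisuZqHiZh4h2VQ=="/>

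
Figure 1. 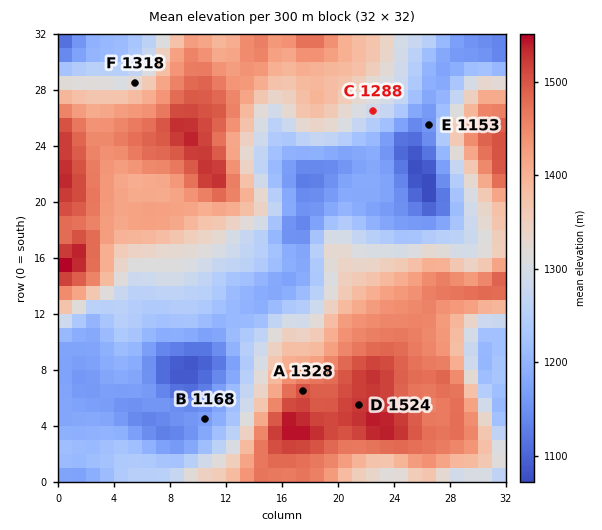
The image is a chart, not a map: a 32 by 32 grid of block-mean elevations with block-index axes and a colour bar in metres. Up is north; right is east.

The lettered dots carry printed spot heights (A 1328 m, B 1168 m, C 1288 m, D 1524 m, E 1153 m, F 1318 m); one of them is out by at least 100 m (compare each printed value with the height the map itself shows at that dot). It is A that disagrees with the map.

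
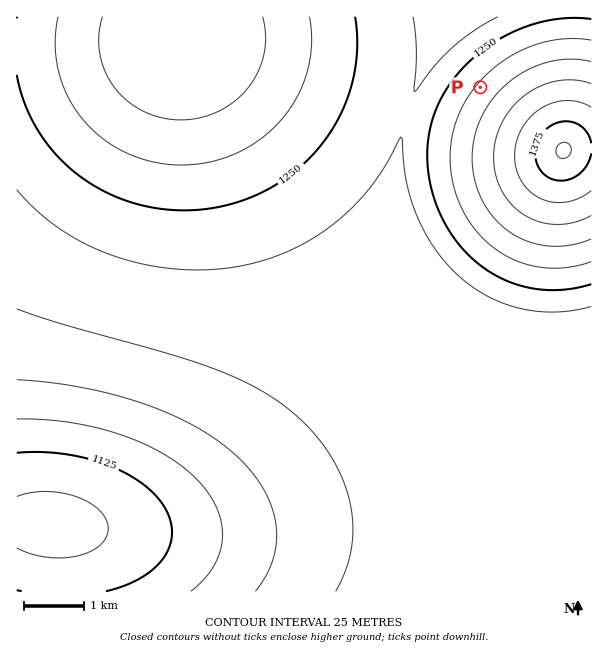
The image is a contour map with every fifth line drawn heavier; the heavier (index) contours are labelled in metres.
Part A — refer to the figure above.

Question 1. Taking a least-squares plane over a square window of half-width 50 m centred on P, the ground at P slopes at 4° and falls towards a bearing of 310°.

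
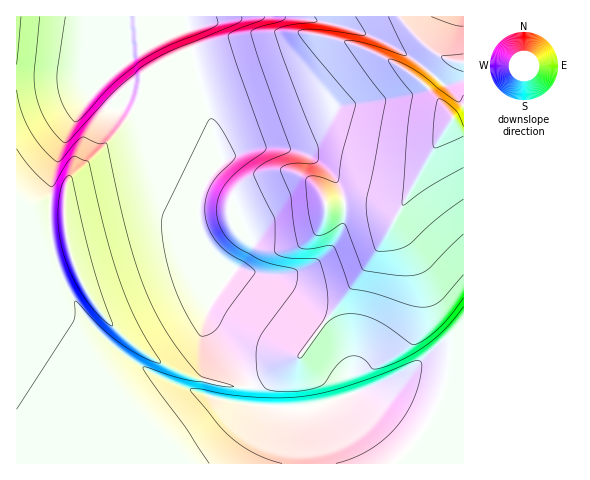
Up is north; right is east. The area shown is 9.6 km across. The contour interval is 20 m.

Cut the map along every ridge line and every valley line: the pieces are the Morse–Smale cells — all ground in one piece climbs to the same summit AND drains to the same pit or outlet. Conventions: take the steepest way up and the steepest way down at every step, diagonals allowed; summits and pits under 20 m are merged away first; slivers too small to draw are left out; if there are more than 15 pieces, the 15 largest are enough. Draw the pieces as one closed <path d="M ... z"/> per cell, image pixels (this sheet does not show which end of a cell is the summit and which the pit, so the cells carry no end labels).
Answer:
<path d="M463 16l-446 0-1 60 62 2 19 10 23-20 12 15-6 21 92 44 5 14-11 11-10 19-4 18 1 13 5 14 7 12 16 15 8 6-25 35-4 9 0 8 45 65 8-2 25-20 19-12 78-109 46-84 24-40 2 0 7 9 4 1z"/><path d="M120 68l-23 20-19-10-8-1-54 0 0 133 23 15 26-1 7 34 16 36 20 27 29 26 23 15 30 14 32 9 28 2-6-13-38-52 0-8 4-9 25-35-8-6-16-15-7-12-5-14-1-13 2-15 12-22 11-11-2-7-7-9-88-42 6-21z"/><path d="M453 120l-22 32-50 92-78 109-19 12-21 17-12 6-2 15 6 3 26 2 36-2-4 2-3 5-2 51 156-1 0-332-9-7z"/><path d="M18 211l-2 0 1 253 291-1 1-40 1-10 4-6-33 1-26-2-6-3 1-16-21-1-32-7-18-7-31-16-24-19-16-16-20-27-16-36-7-34-26 1z"/>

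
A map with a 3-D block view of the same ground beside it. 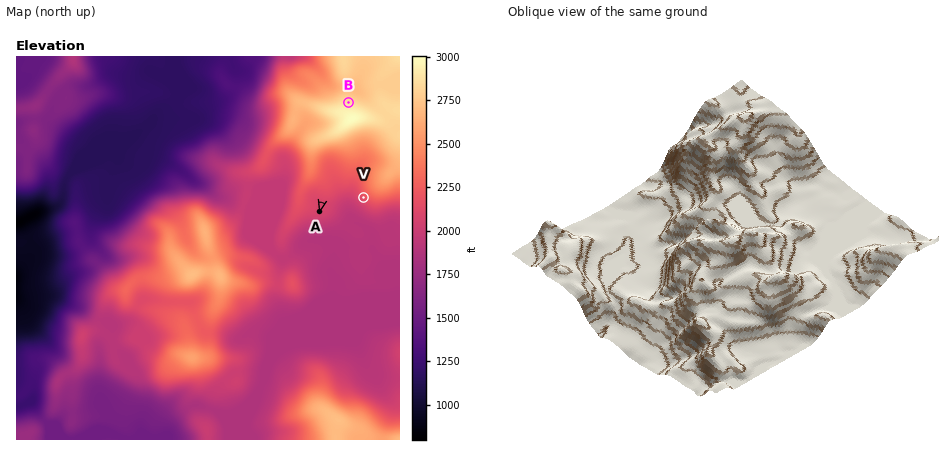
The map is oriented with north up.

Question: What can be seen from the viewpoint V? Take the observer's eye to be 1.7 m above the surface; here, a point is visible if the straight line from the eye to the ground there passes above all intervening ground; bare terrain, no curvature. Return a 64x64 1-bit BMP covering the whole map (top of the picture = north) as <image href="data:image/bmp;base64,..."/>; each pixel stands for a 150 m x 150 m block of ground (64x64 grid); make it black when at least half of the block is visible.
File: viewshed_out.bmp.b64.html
<image width="64" height="64" href="data:image/bmp;base64,Qk0+AgAAAAAAAD4AAAAoAAAAQAAAAEAAAAABAAEAAAAAAAACAAATCwAAEwsAAAIAAAAAAAAA////AAAAAAAAAAAA/gAADwAAAAD+AAA/AAAAAB4AAP8AAAAAD4AD/wAAAAAH4A//AAAAAAP///8AAAAAA////wAAAAAB7///AAAAAAP///8AAAAAB////wAAAAAH/n/+AAAAAAH+f/4AAAAAYH///gAAAAPgP//+AAAAD+A///8AAAAP4B///wAAAAPgD///AAAAAEAH//8AAAAAAAf//wAAAAAAA///AAAAAAAB//8AAAAAAAD//wAAAAAAAH//AAAAAACAP/8AAAAAAMH//wAAAAAR4///AAAAAD/z//8AAAAAP////wAAAAd8////AAAACHj///8AAAAAf////wAAAAD/j///AAAAAPwP//8AAAAA+A///gAAAAD4B//4AAAAAfAHH/AAAAAB4AMf4AAAAAPAA//gAAAAAwAB/8AAAAAAAAH/wAAAAAAAAd/gAAAAAAAB36AAAAAAAAD/gAAAAAAAAH8AAAAAAAAAewAAAAAAAAB7AAAAAAAAAH8AAAAAAAAAfwAAAAAAAAB/AAAAAAAAAD8AAAAAAAAADwAAAAAAAAADgAAAAAAAAAGAAAAAAAAAAAAAAAAAAAAAAAAAAAAAAAAAAAAAAAAAAAAAAAAAAAAAAAAAAAAAAAAAAAAAAAAAAAAAAAAAAAAAAAAAAAAAAAAAAAAAAAAAAAAAAAAAAAAAAA=="/>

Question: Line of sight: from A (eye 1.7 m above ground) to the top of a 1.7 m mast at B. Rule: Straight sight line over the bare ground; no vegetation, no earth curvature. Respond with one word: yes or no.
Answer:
no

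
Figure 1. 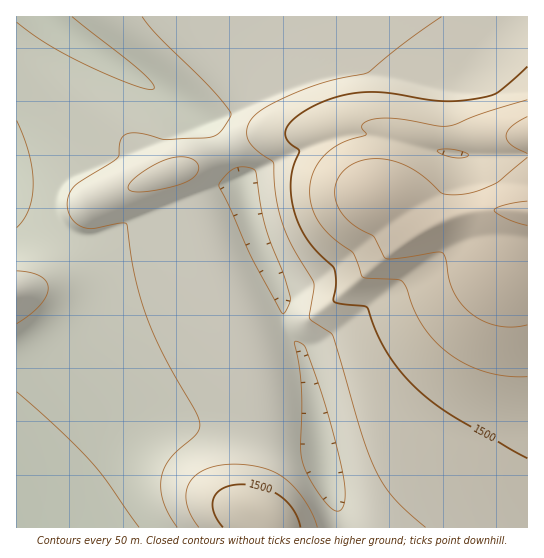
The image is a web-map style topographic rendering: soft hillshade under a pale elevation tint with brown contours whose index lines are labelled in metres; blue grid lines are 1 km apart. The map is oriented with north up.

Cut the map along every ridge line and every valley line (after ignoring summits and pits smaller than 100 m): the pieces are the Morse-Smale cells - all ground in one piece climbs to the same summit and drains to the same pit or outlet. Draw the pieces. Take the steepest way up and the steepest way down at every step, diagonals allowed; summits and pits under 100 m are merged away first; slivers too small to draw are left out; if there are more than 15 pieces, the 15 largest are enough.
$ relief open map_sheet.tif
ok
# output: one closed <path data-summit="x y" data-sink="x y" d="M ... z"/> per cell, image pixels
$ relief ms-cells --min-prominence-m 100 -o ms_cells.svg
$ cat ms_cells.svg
<path data-summit="527 211" data-sink="17 527" d="M527 16l-483 1 13 11 29 20 79 47 36 26 5 0 13 17 22 44 15 55 27 60 0 21 2 11 15 18 4 11 8 33 9 70 19 52 3 15 185-1z"/><path data-summit="267 518" data-sink="17 527" d="M43 16l-27 1 0 196 37 23 15 14 9 15 6 24-4 20-8 16-18 22-37 42 0 138 326 1-2-15-19-52-9-70-8-33-4-11-15-18-2-11 0-21-27-60-15-55-22-44-13-17-5 0-36-26-79-47-29-20z"/><path data-summit="527 211" data-sink="17 527" d="M17 213l0 175 36-41 20-26 8-20 2-12-6-24-9-15-15-14z"/>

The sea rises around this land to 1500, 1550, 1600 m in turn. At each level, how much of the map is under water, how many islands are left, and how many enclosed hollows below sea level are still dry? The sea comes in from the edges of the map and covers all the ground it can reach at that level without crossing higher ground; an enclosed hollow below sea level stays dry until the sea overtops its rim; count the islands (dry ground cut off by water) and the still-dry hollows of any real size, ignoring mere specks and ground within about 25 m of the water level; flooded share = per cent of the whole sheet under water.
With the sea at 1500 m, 75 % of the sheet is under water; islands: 0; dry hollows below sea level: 0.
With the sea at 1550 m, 84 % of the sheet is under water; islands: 0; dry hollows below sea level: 0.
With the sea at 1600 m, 92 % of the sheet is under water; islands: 0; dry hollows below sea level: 0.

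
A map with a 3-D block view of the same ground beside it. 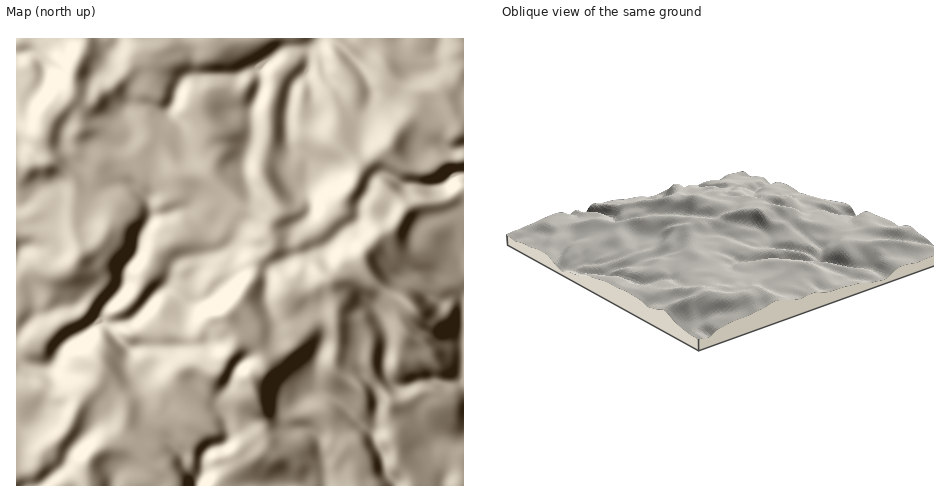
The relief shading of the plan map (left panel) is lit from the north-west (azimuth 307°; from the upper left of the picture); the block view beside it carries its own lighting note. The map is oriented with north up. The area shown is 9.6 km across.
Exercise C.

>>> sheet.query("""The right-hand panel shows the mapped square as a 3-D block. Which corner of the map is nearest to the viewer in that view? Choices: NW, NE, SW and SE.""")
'NW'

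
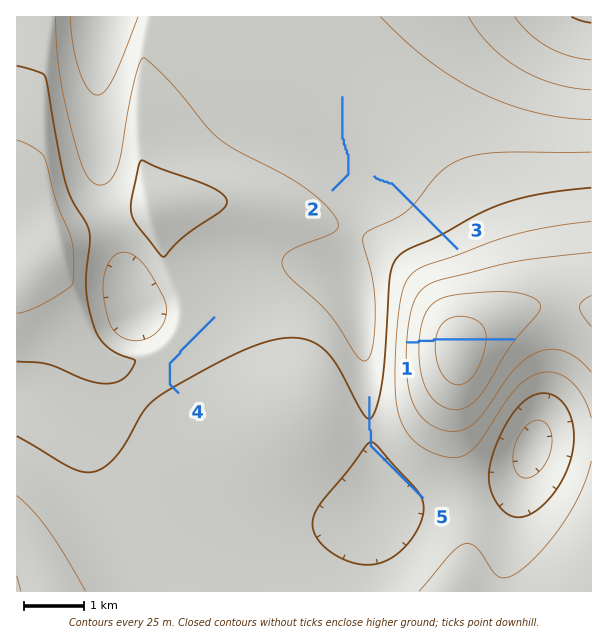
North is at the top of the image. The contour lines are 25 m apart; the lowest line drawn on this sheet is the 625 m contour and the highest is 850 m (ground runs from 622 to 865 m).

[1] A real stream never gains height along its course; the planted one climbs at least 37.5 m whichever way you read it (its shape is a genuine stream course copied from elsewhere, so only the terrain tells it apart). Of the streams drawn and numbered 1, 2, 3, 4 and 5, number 1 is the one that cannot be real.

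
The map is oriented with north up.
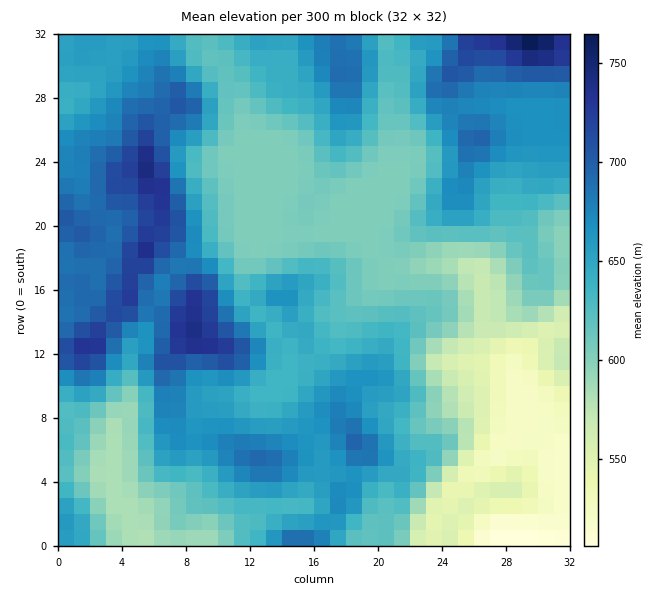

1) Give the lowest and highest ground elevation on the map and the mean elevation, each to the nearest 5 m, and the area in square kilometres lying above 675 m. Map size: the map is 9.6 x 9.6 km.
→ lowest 505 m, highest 770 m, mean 635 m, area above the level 20.9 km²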